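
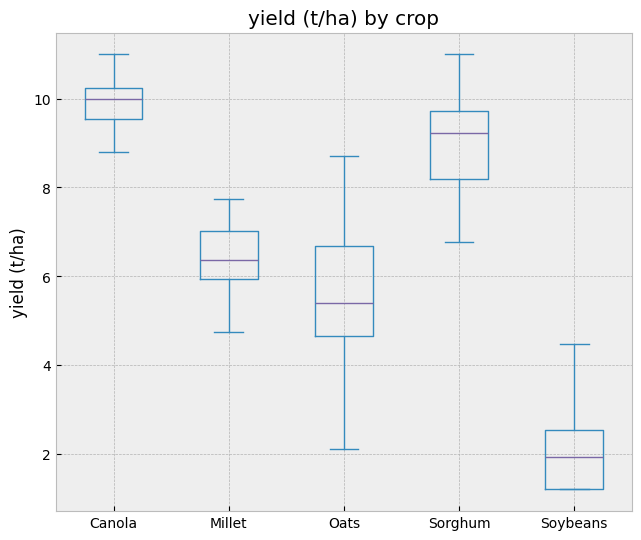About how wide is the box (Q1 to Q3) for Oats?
≈ 2

Q3 ≈ 7, Q1 ≈ 5; IQR ≈ 2.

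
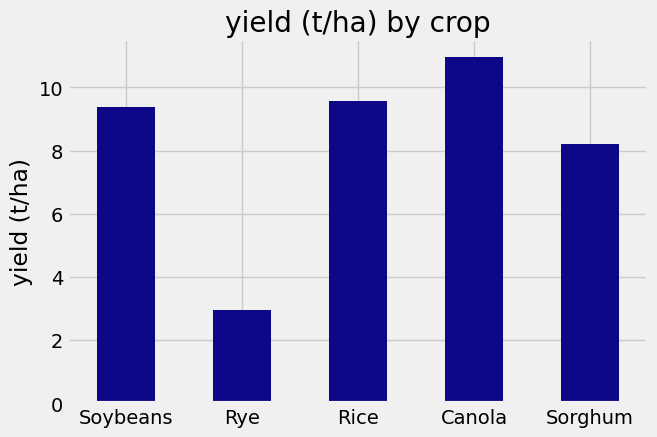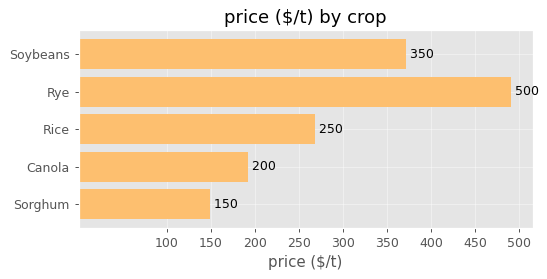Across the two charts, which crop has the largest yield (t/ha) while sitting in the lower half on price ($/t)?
Chart 2 median price ($/t) ≈ 250; below-median crops: Canola, Sorghum. Among those, Canola has the highest yield (t/ha) (≈ 10).

Canola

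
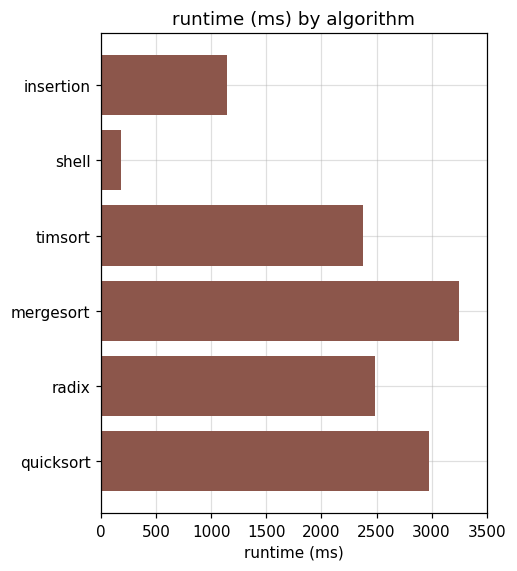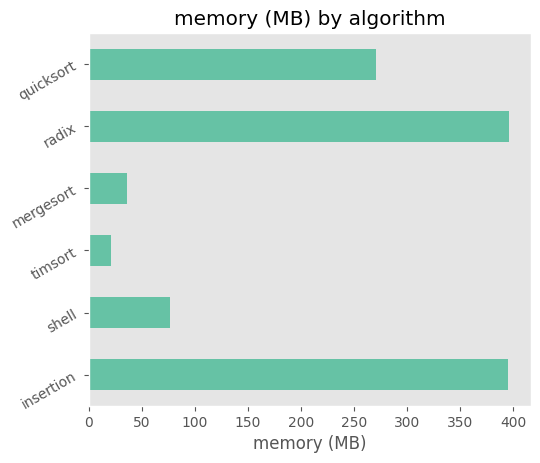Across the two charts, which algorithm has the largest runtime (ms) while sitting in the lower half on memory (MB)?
Chart 2 median memory (MB) ≈ 150; below-median algorithms: shell, timsort, mergesort. Among those, mergesort has the highest runtime (ms) (≈ 3500).

mergesort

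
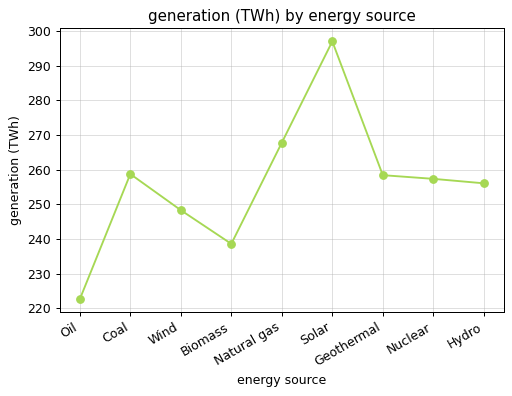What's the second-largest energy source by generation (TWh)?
Natural gas

Top 3: Solar ≈ 300, Natural gas ≈ 270, Coal ≈ 260.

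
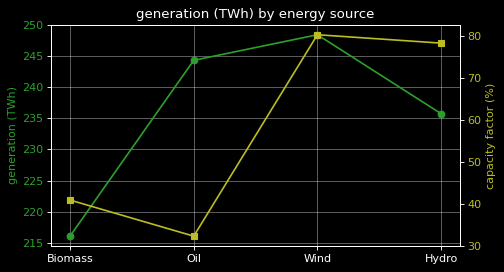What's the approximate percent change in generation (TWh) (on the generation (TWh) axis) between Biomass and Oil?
Biomass ≈ 215, Oil ≈ 245; (245 − 215) / 215 ≈ +14%.

≈ +14%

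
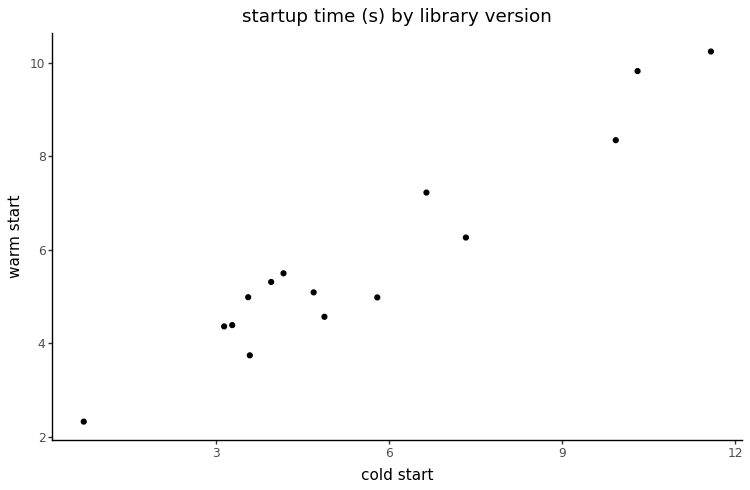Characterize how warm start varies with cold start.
Points are positively correlated; strong (|r| ≈ 1.0).

positive, strong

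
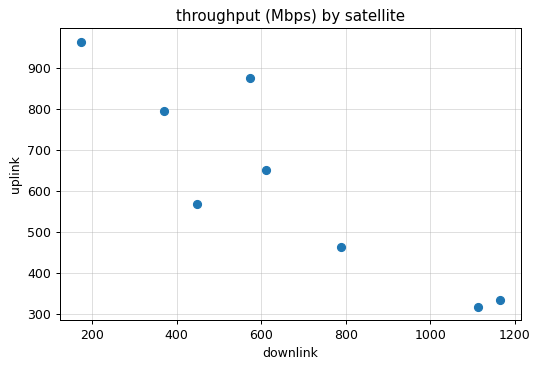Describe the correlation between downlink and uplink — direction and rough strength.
Points are negatively correlated; strong (|r| ≈ 0.9).

negative, strong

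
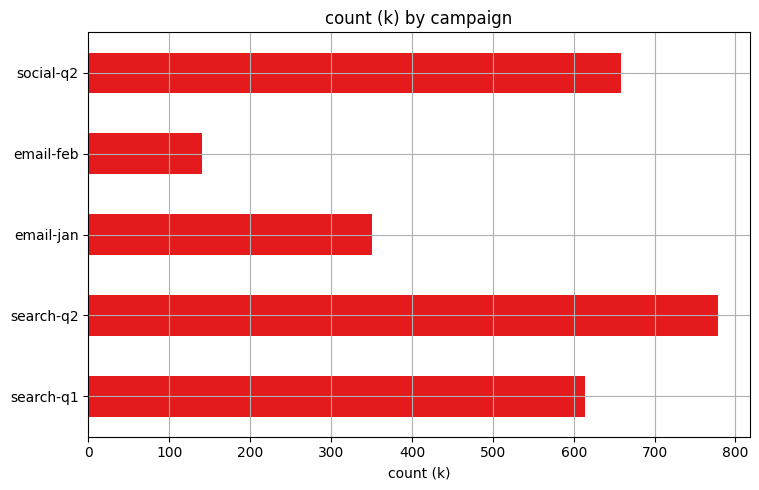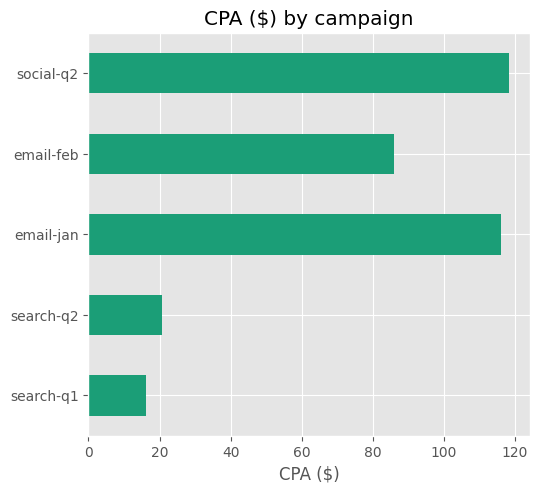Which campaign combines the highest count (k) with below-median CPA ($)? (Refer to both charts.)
search-q2

Chart 2 median CPA ($) ≈ 80; below-median campaigns: search-q1, search-q2. Among those, search-q2 has the highest count (k) (≈ 800).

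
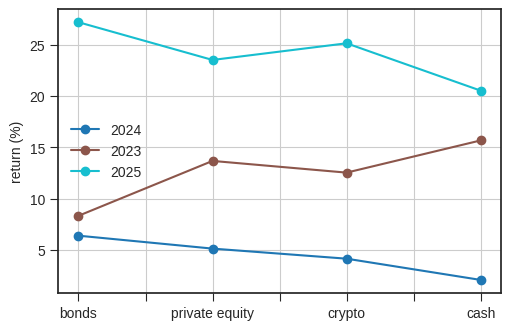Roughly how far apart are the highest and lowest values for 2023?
Max cash ≈ 15, min bonds ≈ 10; range ≈ 5.

≈ 5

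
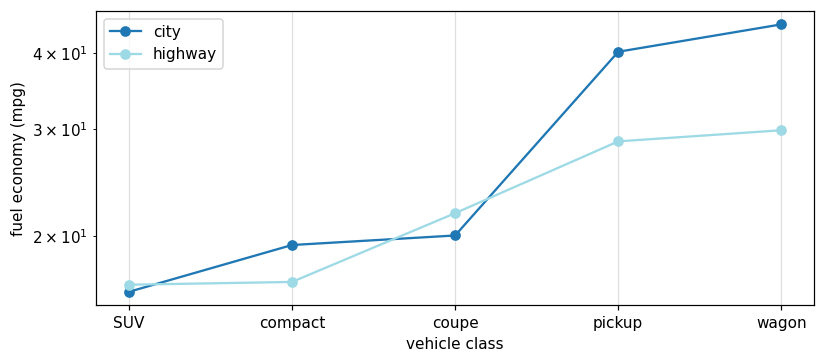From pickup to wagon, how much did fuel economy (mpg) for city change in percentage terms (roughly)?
≈ +12.5%

pickup ≈ 40, wagon ≈ 45; (45 − 40) / 40 ≈ +12.5%.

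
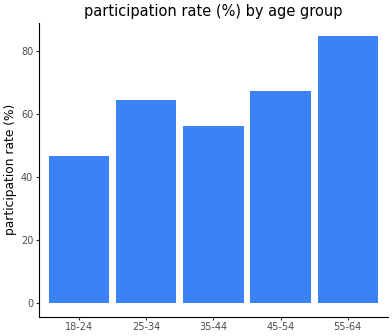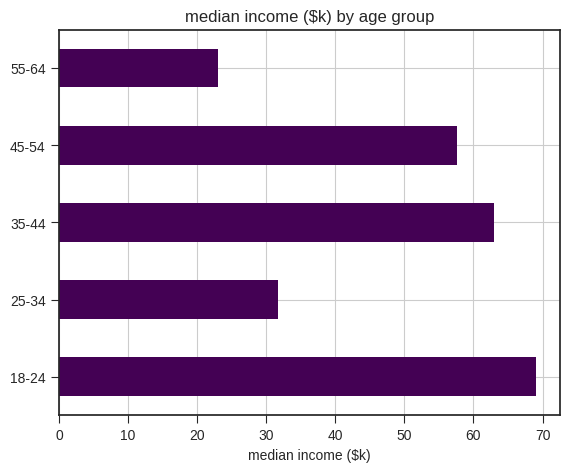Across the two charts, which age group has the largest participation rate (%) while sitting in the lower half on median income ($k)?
Chart 2 median median income ($k) ≈ 60; below-median age groups: 25-34, 55-64. Among those, 55-64 has the highest participation rate (%) (≈ 80).

55-64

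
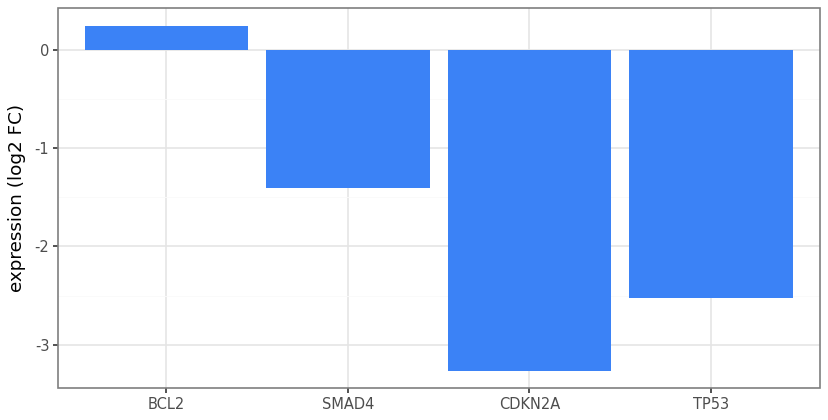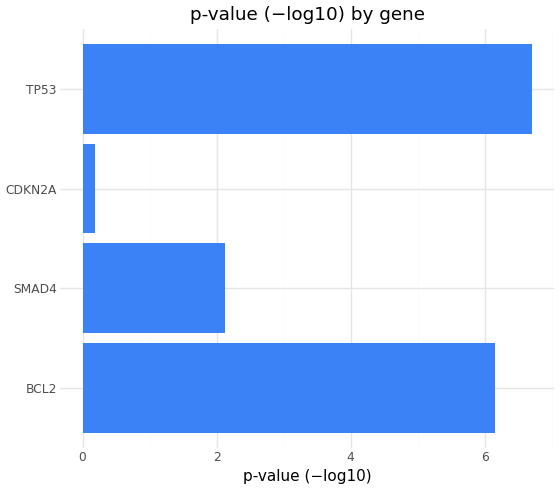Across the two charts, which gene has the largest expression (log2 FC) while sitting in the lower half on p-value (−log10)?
Chart 2 median p-value (−log10) ≈ 4; below-median genes: SMAD4, CDKN2A. Among those, SMAD4 has the highest expression (log2 FC) (≈ -1.4).

SMAD4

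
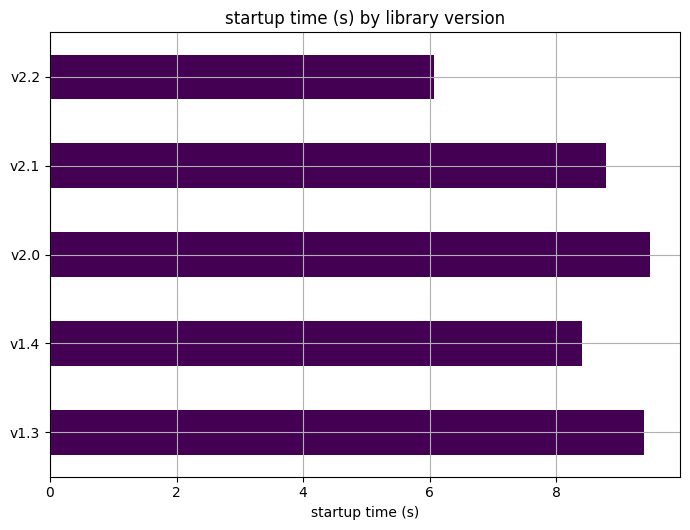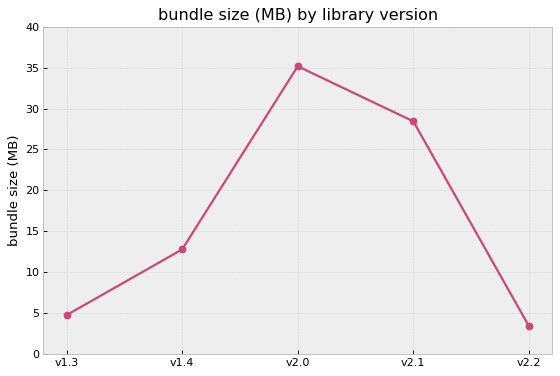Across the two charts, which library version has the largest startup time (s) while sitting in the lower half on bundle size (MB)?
v1.3

Chart 2 median bundle size (MB) ≈ 15; below-median library versions: v1.3, v2.2. Among those, v1.3 has the highest startup time (s) (≈ 9).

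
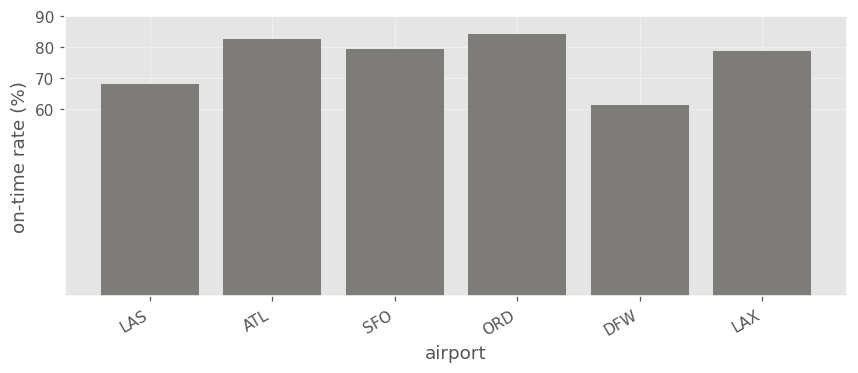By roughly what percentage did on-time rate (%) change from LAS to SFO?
≈ +14.3%

LAS ≈ 70, SFO ≈ 80; (80 − 70) / 70 ≈ +14.3%.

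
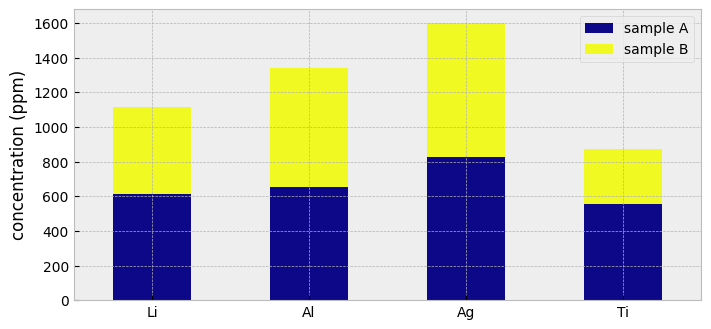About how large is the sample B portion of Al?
sample B top ≈ 1400, bottom ≈ 600; segment ≈ 800.

≈ 800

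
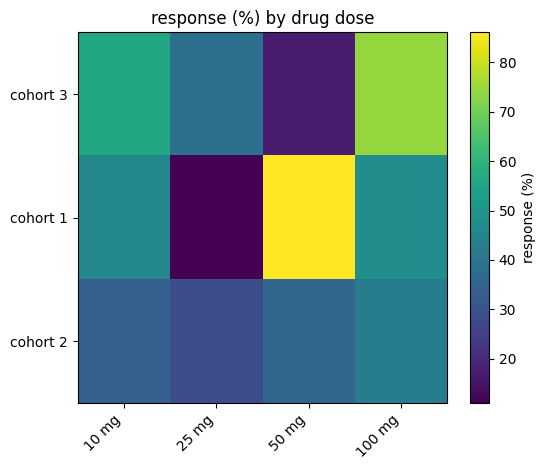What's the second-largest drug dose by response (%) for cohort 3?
10 mg

Top 3 for cohort 3: 100 mg ≈ 70, 10 mg ≈ 60, 25 mg ≈ 40.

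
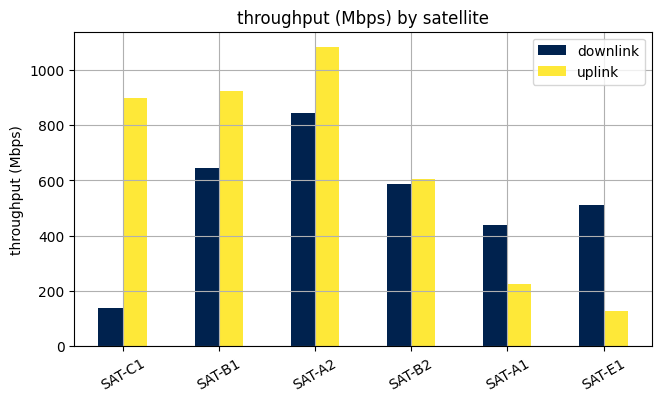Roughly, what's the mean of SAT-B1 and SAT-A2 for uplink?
(900 + 1100) / 2 ≈ 1000.

≈ 1000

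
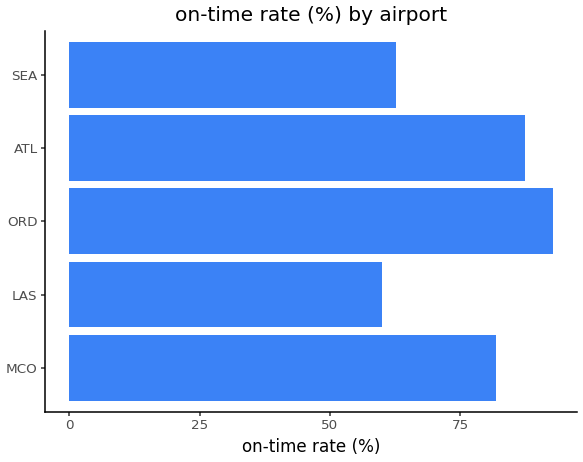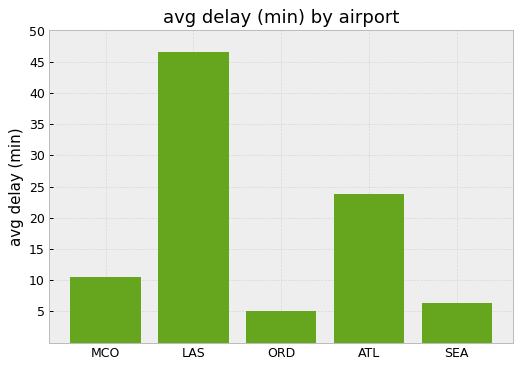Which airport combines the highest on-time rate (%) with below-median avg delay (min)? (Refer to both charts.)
Chart 2 median avg delay (min) ≈ 10; below-median airports: ORD, SEA. Among those, ORD has the highest on-time rate (%) (≈ 90).

ORD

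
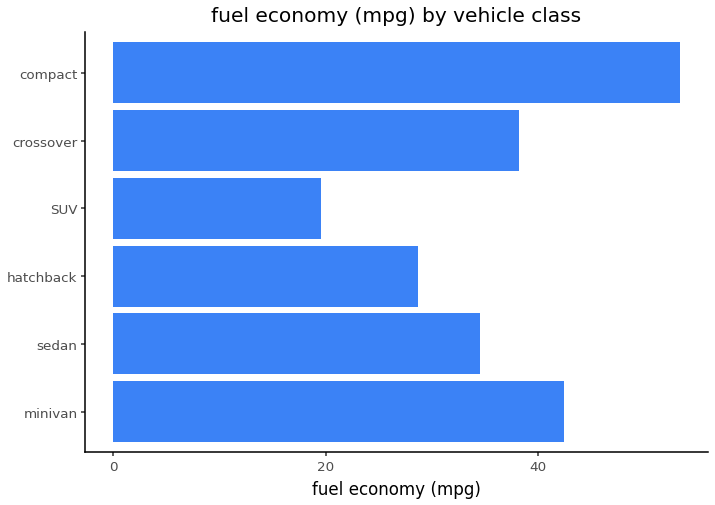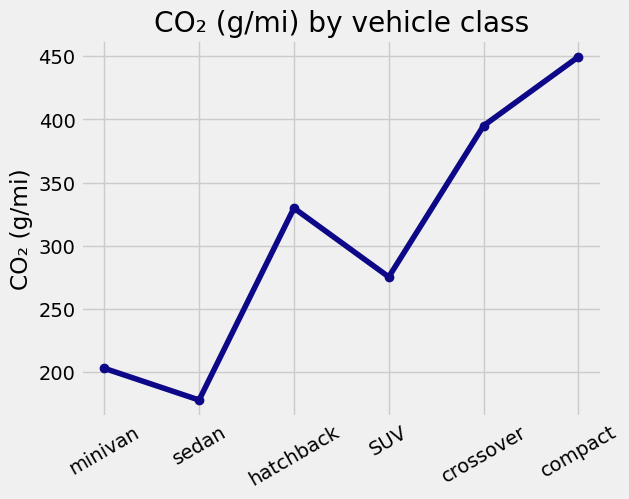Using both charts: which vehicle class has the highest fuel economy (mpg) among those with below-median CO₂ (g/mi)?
minivan

Chart 2 median CO₂ (g/mi) ≈ 300; below-median vehicle classes: minivan, sedan, SUV. Among those, minivan has the highest fuel economy (mpg) (≈ 40).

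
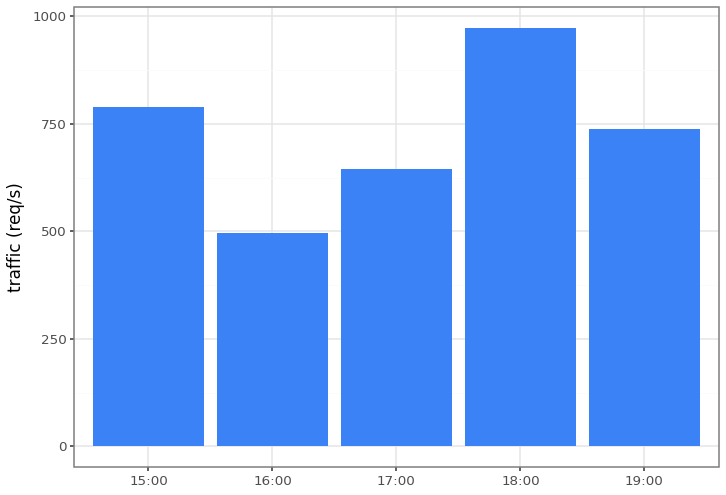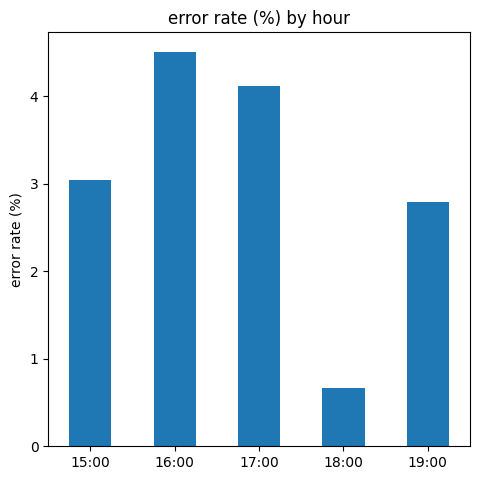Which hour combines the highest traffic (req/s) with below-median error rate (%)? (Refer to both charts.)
Chart 2 median error rate (%) ≈ 3; below-median hours: 18:00, 19:00. Among those, 18:00 has the highest traffic (req/s) (≈ 1000).

18:00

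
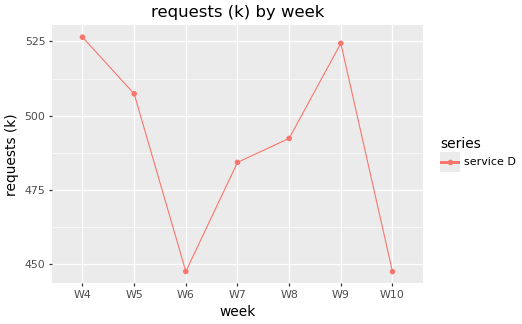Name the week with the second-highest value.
W9

Top 3: W4 ≈ 530, W9 ≈ 520, W5 ≈ 510.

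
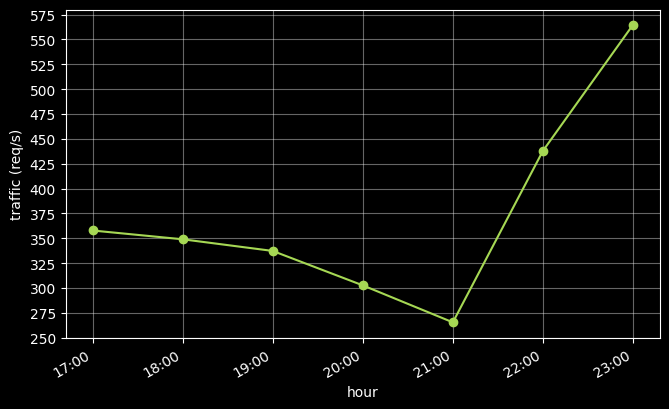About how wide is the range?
Max 23:00 ≈ 575, min 21:00 ≈ 275; range ≈ 300.

≈ 300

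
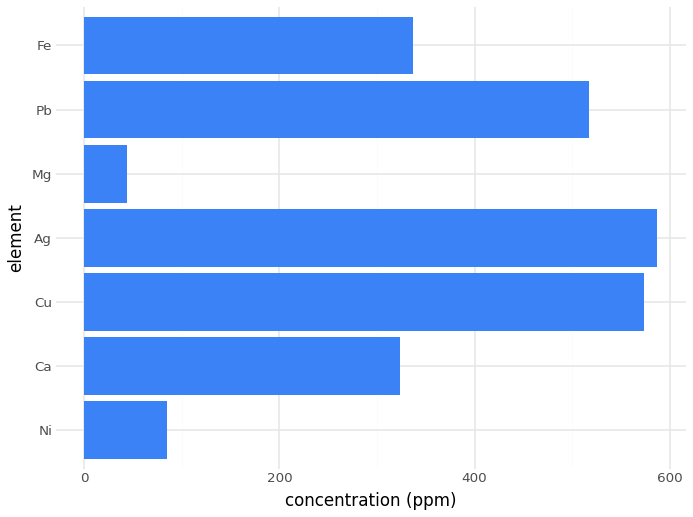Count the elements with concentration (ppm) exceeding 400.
Above 400: Cu, Ag, Pb.

3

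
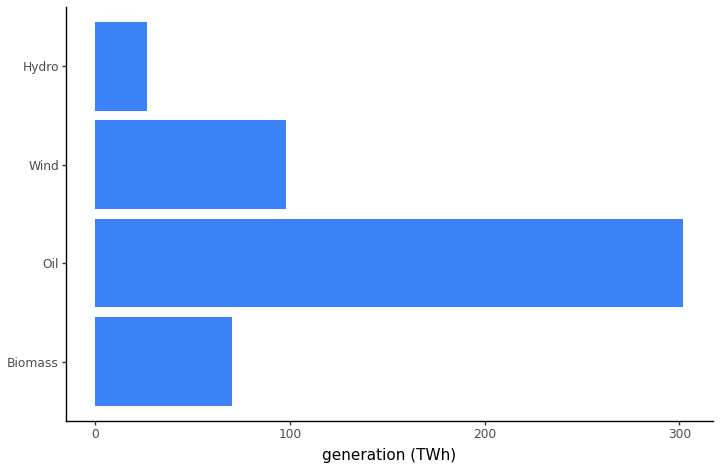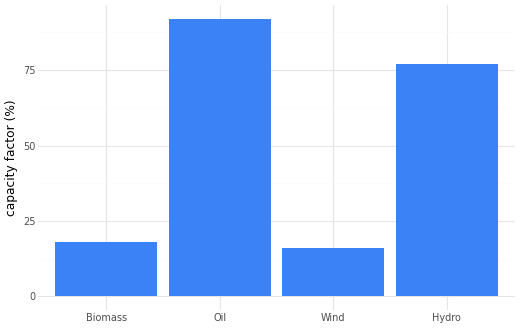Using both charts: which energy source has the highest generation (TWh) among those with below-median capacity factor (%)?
Chart 2 median capacity factor (%) ≈ 50; below-median energy sources: Biomass, Wind. Among those, Wind has the highest generation (TWh) (≈ 100).

Wind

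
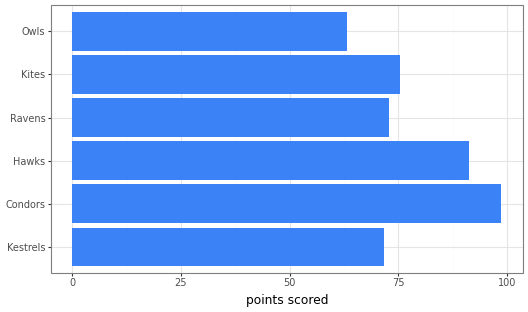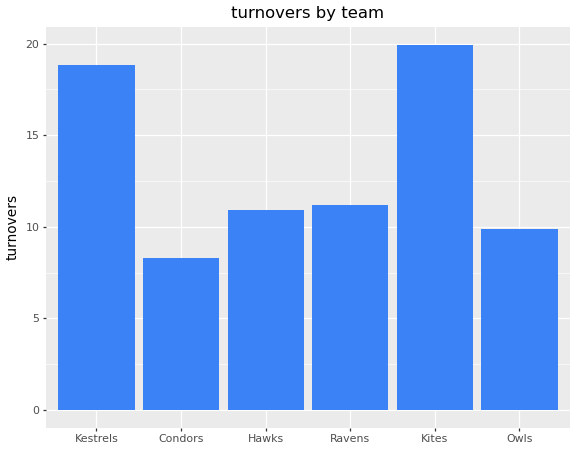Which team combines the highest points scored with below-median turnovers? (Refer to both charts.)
Condors

Chart 2 median turnovers ≈ 12; below-median teams: Condors, Hawks, Owls. Among those, Condors has the highest points scored (≈ 100).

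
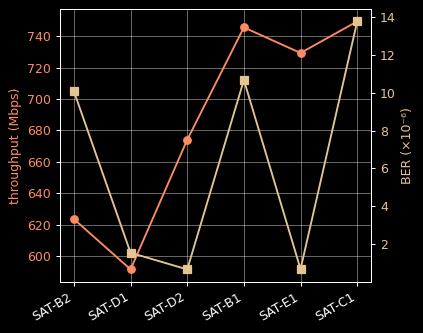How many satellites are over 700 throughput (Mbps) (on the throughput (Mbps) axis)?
Above 700: SAT-B1, SAT-E1, SAT-C1.

3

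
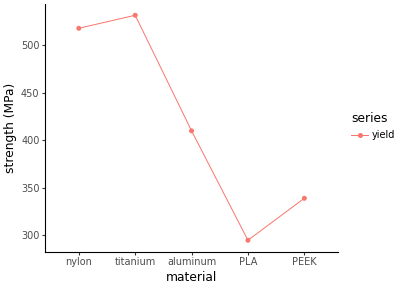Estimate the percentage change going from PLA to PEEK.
PLA ≈ 300, PEEK ≈ 340; (340 − 300) / 300 ≈ +13.3%.

≈ +13.3%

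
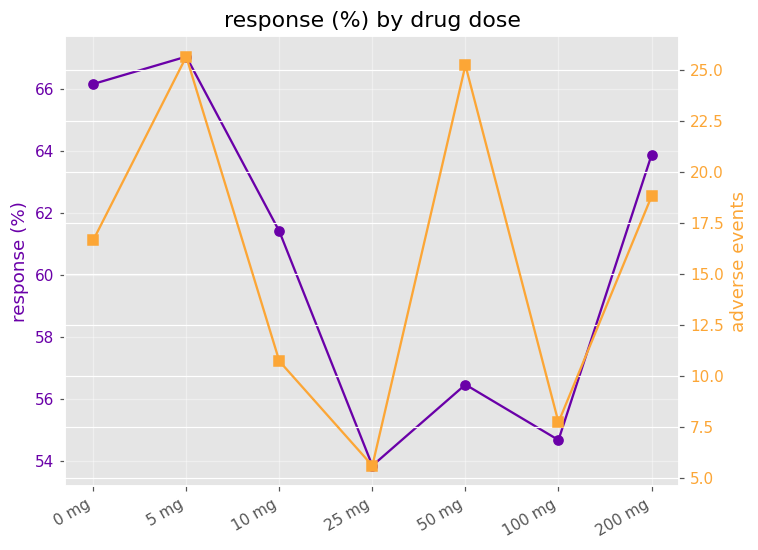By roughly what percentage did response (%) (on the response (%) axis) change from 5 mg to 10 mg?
5 mg ≈ 68, 10 mg ≈ 62; (62 − 68) / 68 ≈ -8.8%.

≈ -8.8%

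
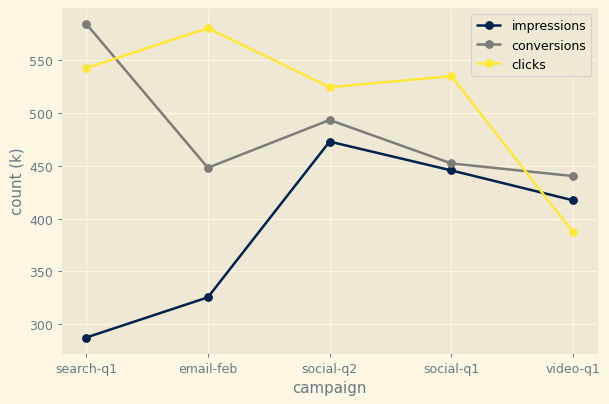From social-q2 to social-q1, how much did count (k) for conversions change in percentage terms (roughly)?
≈ -10%

social-q2 ≈ 500, social-q1 ≈ 450; (450 − 500) / 500 ≈ -10%.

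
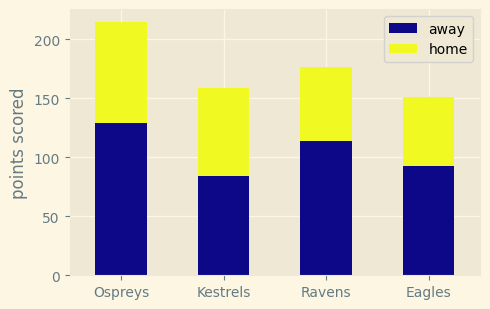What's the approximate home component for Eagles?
home top ≈ 160, bottom ≈ 100; segment ≈ 60.

≈ 60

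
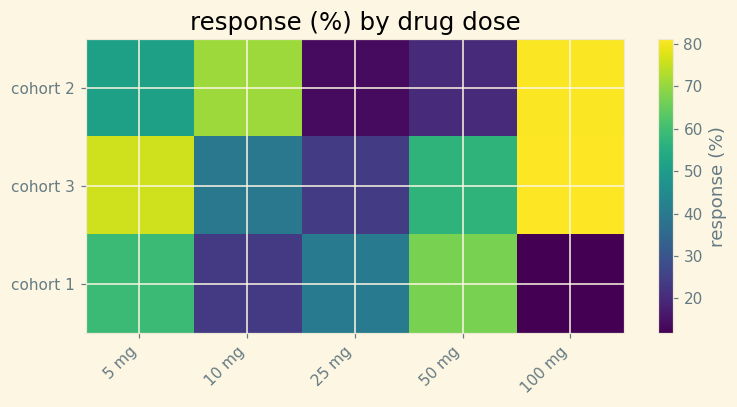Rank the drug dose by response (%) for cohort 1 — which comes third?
25 mg

Top 4 for cohort 1: 50 mg ≈ 70, 5 mg ≈ 60, 25 mg ≈ 40, 10 mg ≈ 20.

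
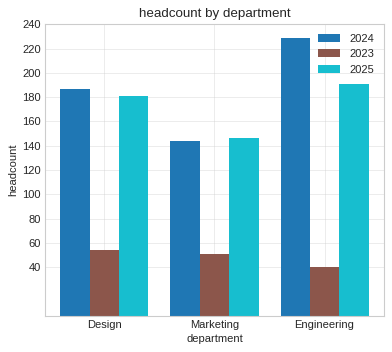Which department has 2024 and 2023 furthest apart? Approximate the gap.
Engineering, ≈ 180

Engineering: 2024 ≈ 220, 2023 ≈ 40 → gap ≈ 180. Next-largest (Design) is only ≈ 120.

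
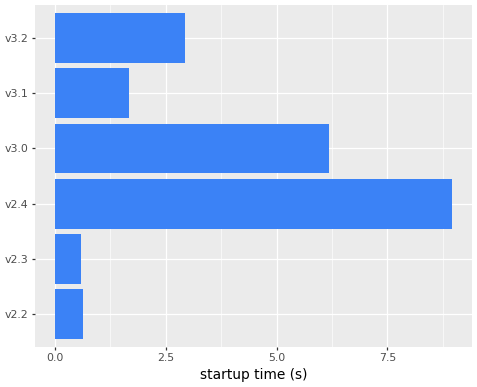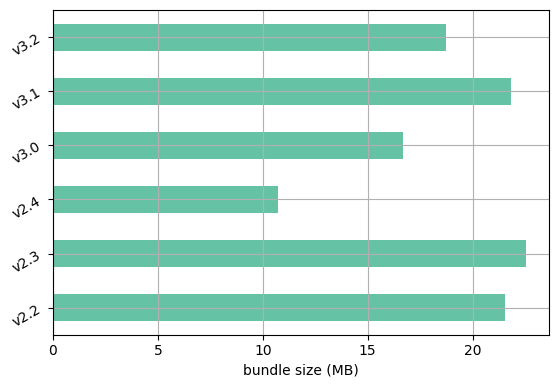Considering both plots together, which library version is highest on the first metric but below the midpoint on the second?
v2.4

Chart 2 median bundle size (MB) ≈ 20; below-median library versions: v2.4, v3.0, v3.2. Among those, v2.4 has the highest startup time (s) (≈ 9).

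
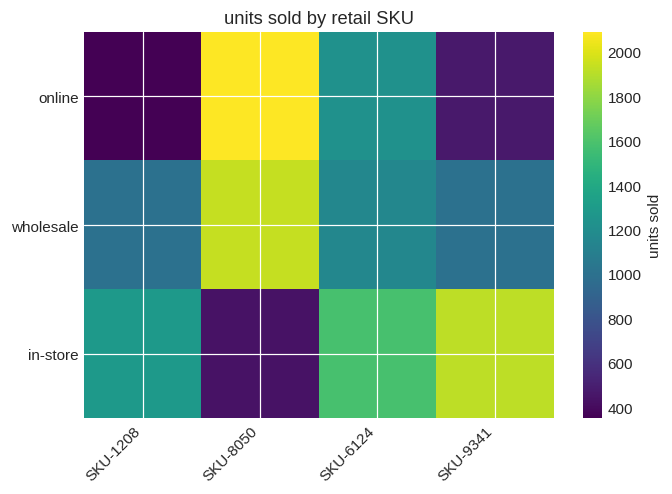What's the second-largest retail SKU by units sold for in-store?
SKU-6124

Top 3 for in-store: SKU-9341 ≈ 2000, SKU-6124 ≈ 1600, SKU-1208 ≈ 1200.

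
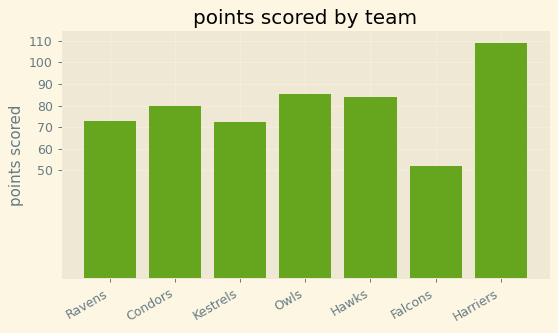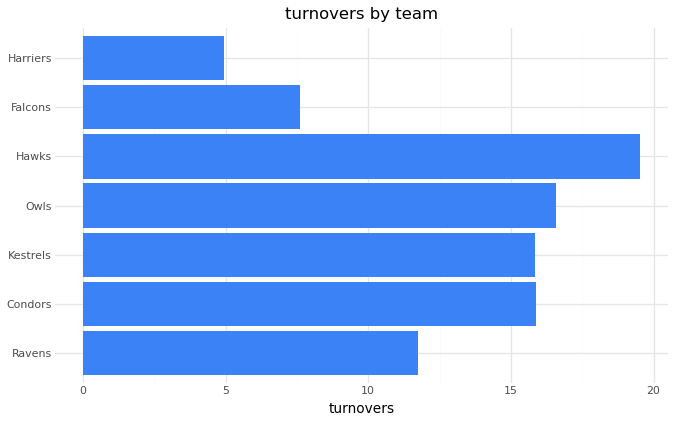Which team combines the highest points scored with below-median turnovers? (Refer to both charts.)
Harriers

Chart 2 median turnovers ≈ 16; below-median teams: Ravens, Falcons, Harriers. Among those, Harriers has the highest points scored (≈ 110).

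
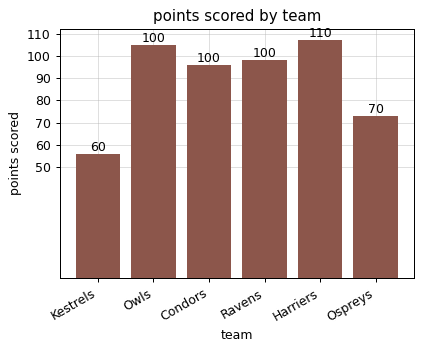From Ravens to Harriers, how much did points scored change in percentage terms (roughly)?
Ravens ≈ 100, Harriers ≈ 110; (110 − 100) / 100 ≈ +10%.

≈ +10%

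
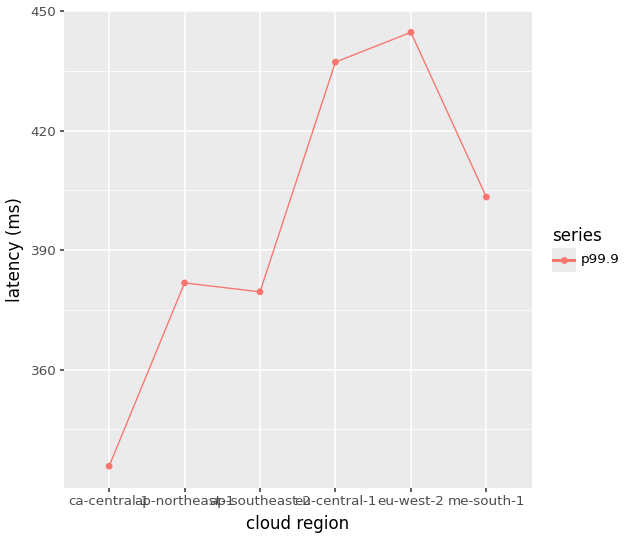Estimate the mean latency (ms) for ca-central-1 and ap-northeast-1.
≈ 360

(340 + 380) / 2 ≈ 360.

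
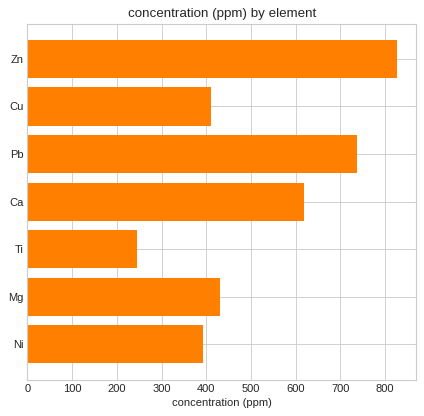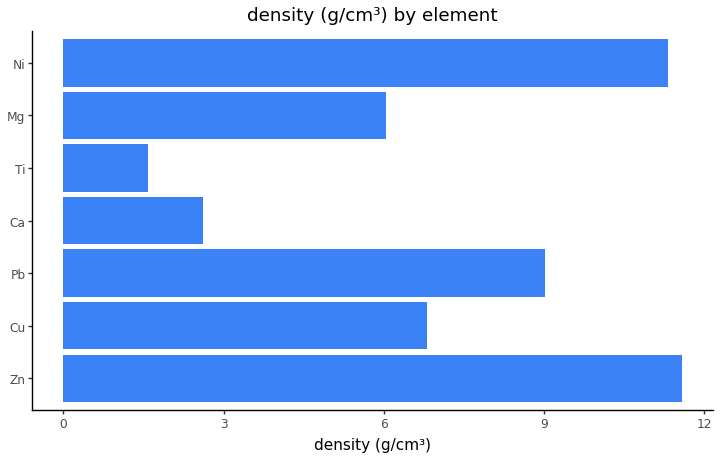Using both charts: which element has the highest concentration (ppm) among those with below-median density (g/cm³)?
Chart 2 median density (g/cm³) ≈ 6; below-median elements: Ca, Ti, Mg. Among those, Ca has the highest concentration (ppm) (≈ 600).

Ca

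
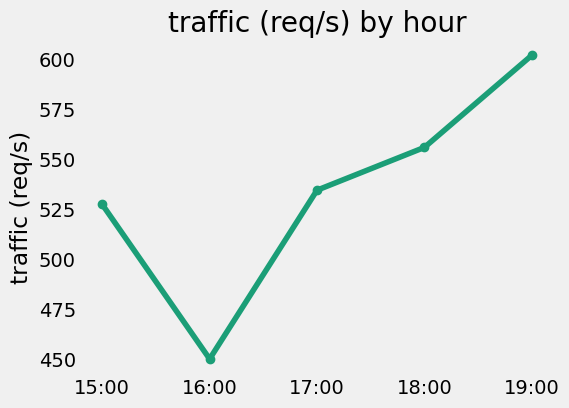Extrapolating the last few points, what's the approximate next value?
≈ 630

Last three: 540, 560, 600 → slope ≈ 30/step → next ≈ 630.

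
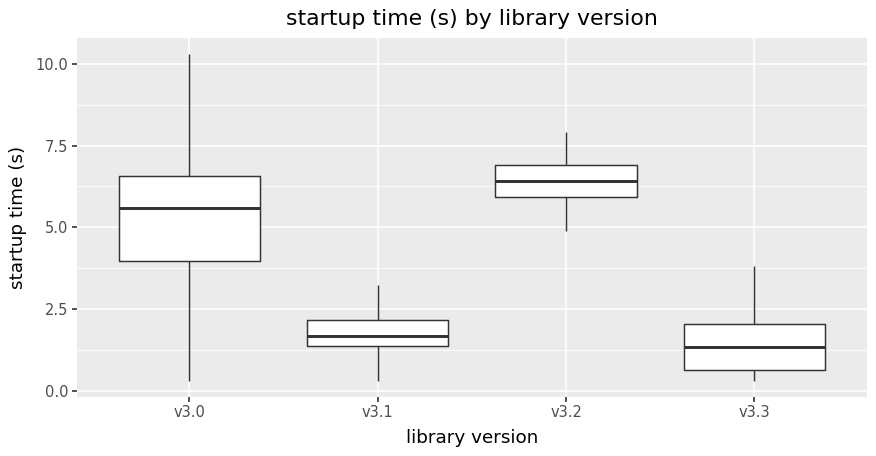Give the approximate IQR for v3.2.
Q3 ≈ 7.0, Q1 ≈ 6.0; IQR ≈ 1.0.

≈ 1.0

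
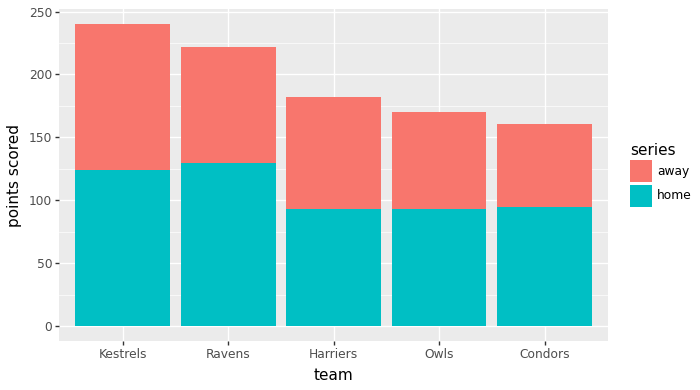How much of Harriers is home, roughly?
≈ 100

home top ≈ 100, bottom ≈ 0; segment ≈ 100.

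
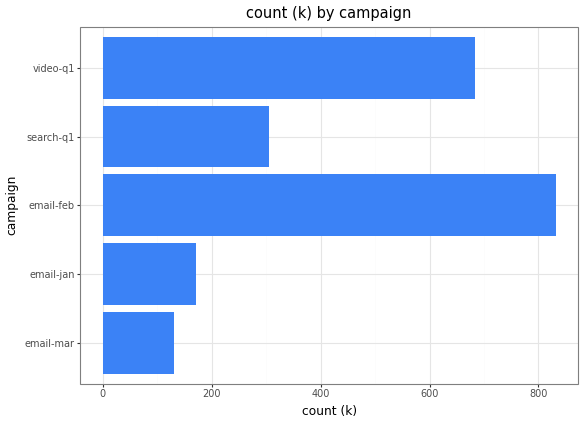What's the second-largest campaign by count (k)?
video-q1

Top 3: email-feb ≈ 800, video-q1 ≈ 700, search-q1 ≈ 300.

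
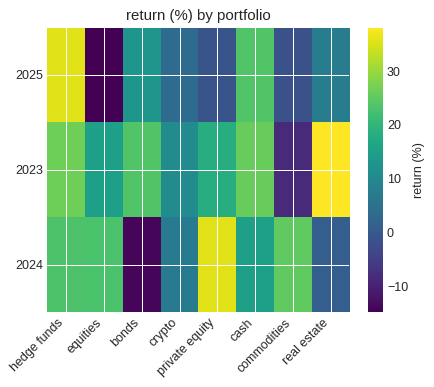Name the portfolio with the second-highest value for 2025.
cash

Top 3 for 2025: hedge funds ≈ 35, cash ≈ 25, bonds ≈ 15.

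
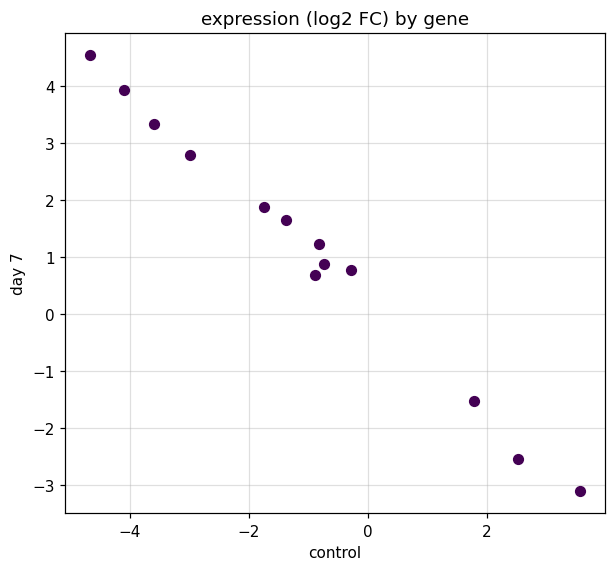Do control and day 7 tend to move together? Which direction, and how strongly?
negative, strong

Points are negatively correlated; strong (|r| ≈ 1.0).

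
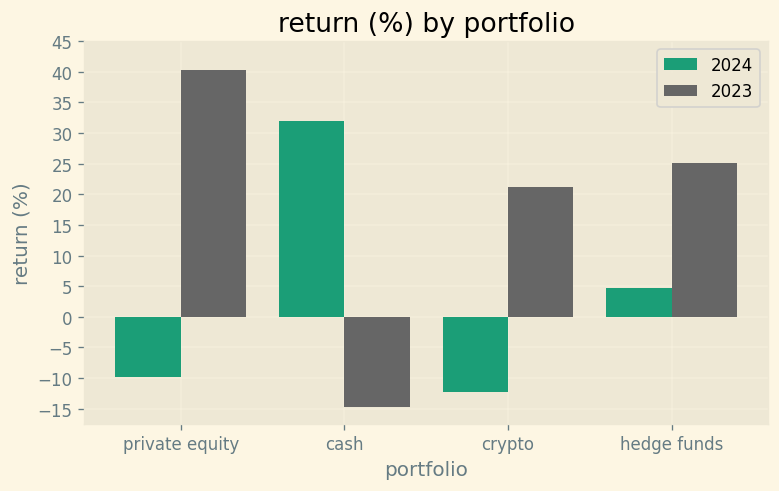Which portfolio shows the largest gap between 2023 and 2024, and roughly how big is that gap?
private equity, ≈ 50 %

private equity: 2023 ≈ 40, 2024 ≈ -10 → gap ≈ 50. Next-largest (cash) is only ≈ 45.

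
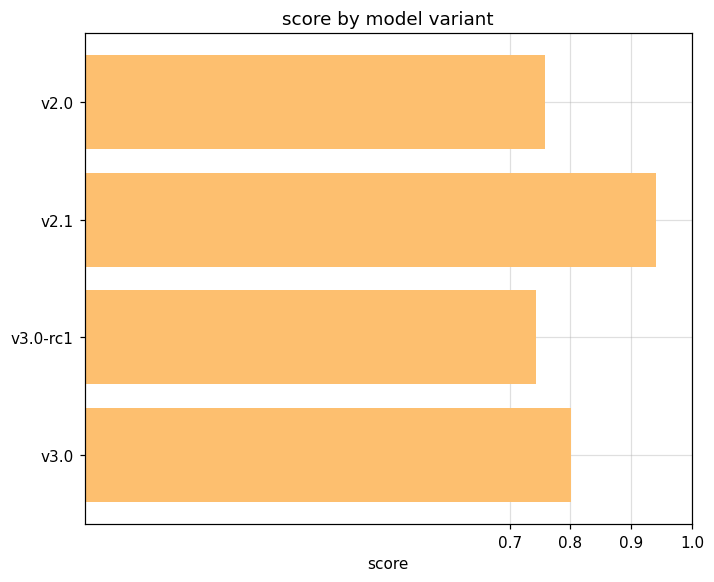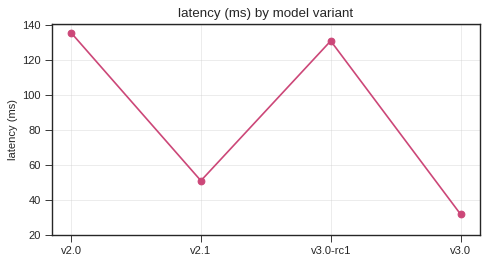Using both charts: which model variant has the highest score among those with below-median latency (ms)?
Chart 2 median latency (ms) ≈ 100; below-median model variants: v2.1, v3.0. Among those, v2.1 has the highest score (≈ 0.9).

v2.1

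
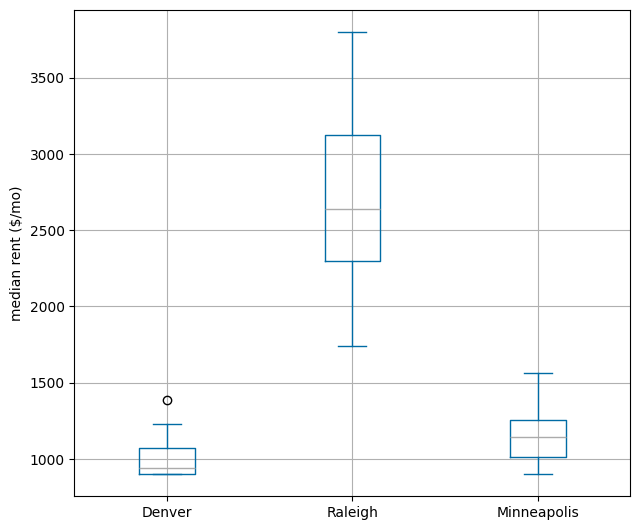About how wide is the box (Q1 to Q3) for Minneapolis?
≈ 200

Q3 ≈ 1200, Q1 ≈ 1000; IQR ≈ 200.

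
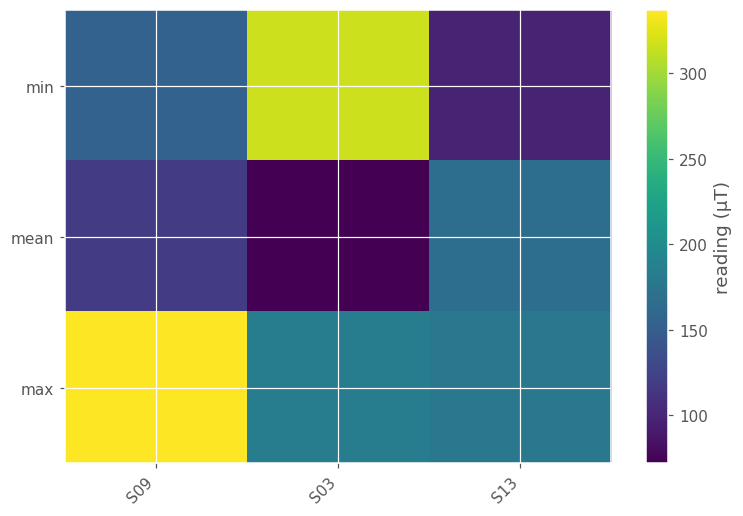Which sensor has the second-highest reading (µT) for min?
S09

Top 3 for min: S03 ≈ 325, S09 ≈ 150, S13 ≈ 100.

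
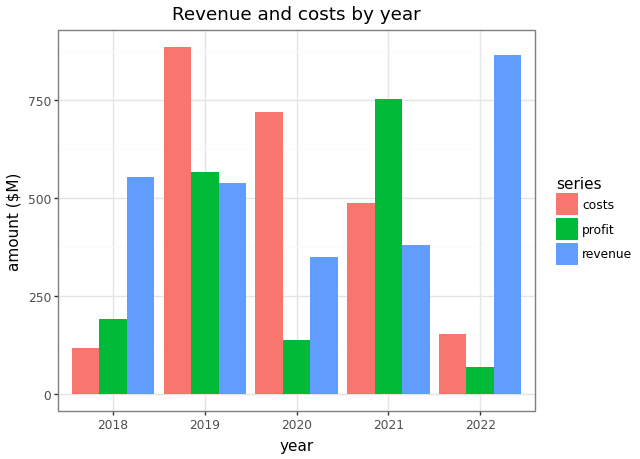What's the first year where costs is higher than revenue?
2019

2018: costs ≈ 100 vs revenue ≈ 600 (not yet); 2019: costs ≈ 900 vs revenue ≈ 500 (first crossover).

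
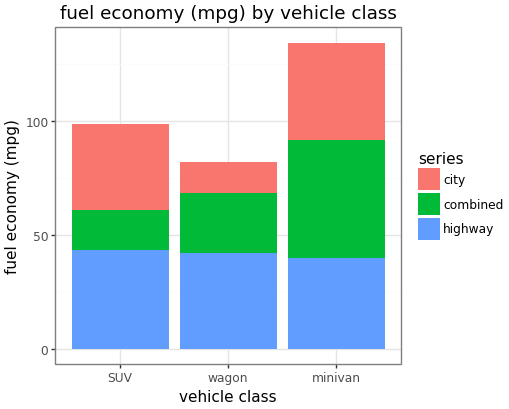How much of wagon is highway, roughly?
highway top ≈ 40, bottom ≈ 0; segment ≈ 40.

≈ 40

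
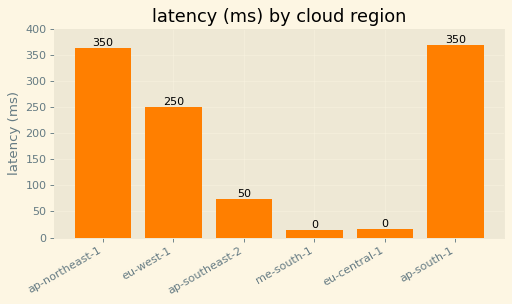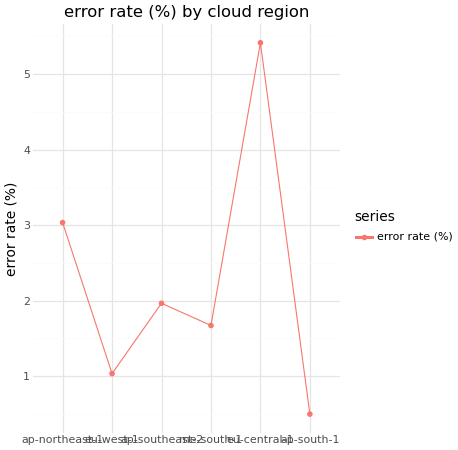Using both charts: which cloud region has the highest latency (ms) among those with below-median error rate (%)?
ap-south-1

Chart 2 median error rate (%) ≈ 2; below-median cloud regions: eu-west-1, me-south-1, ap-south-1. Among those, ap-south-1 has the highest latency (ms) (≈ 350).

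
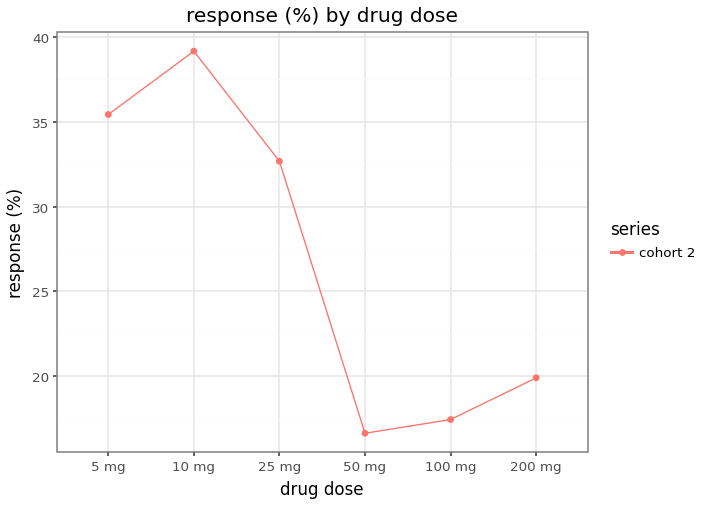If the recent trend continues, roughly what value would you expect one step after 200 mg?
≈ 22

Last three: 16, 18, 20 → slope ≈ 2/step → next ≈ 22.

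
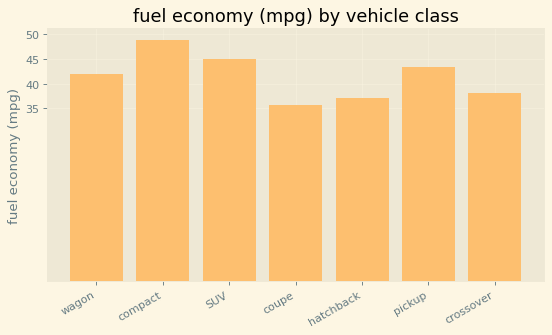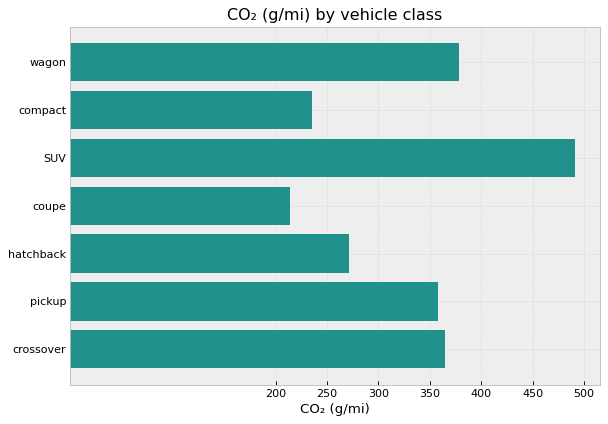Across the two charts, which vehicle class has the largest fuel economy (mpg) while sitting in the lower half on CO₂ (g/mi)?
Chart 2 median CO₂ (g/mi) ≈ 350; below-median vehicle classes: compact, coupe, hatchback. Among those, compact has the highest fuel economy (mpg) (≈ 50).

compact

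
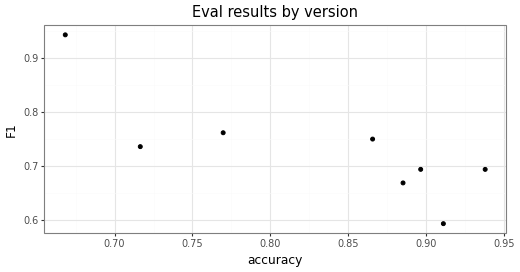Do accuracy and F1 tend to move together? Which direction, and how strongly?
Points are negatively correlated; strong (|r| ≈ 0.8).

negative, strong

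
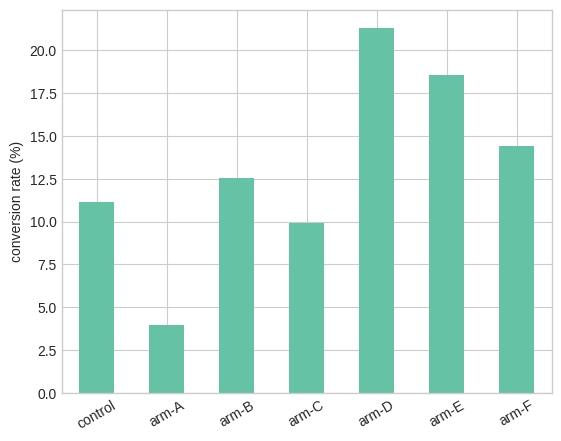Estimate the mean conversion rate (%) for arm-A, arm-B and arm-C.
(4 + 12 + 10) / 3 ≈ 9.

≈ 9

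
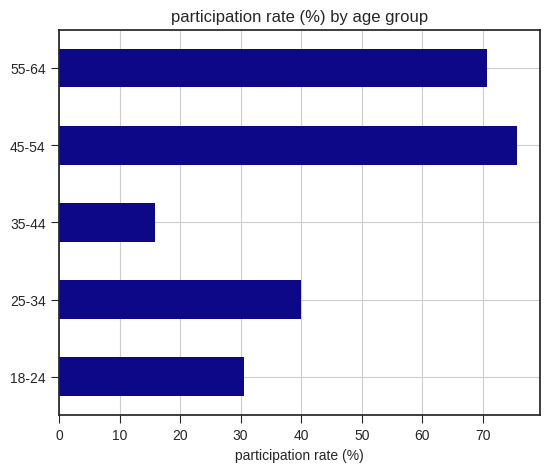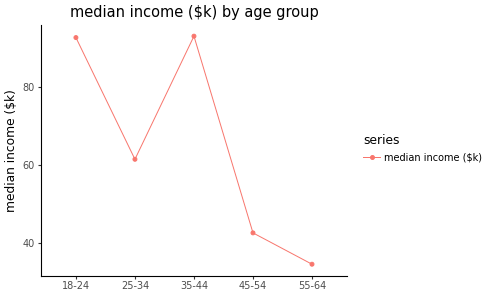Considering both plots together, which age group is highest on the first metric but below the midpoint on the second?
45-54

Chart 2 median median income ($k) ≈ 60; below-median age groups: 45-54, 55-64. Among those, 45-54 has the highest participation rate (%) (≈ 80).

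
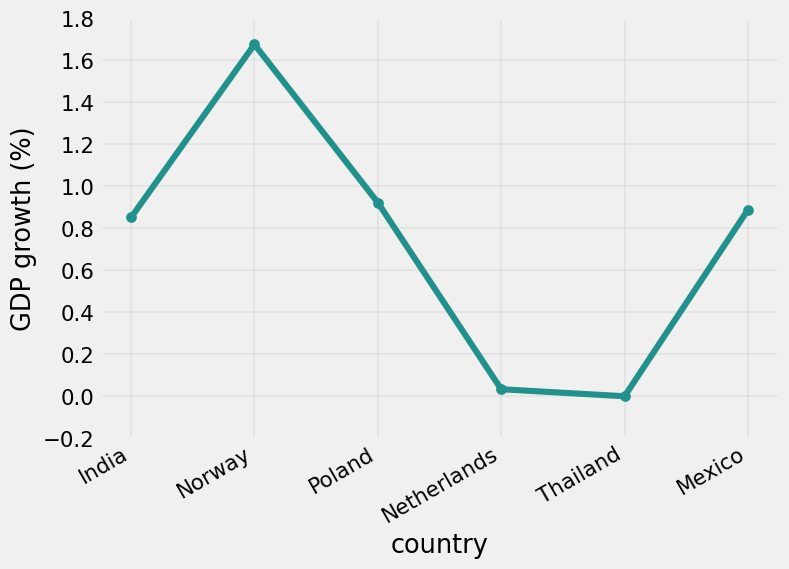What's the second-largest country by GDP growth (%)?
Top 3: Norway ≈ 1.6, Poland ≈ 1.0, Mexico ≈ 0.8.

Poland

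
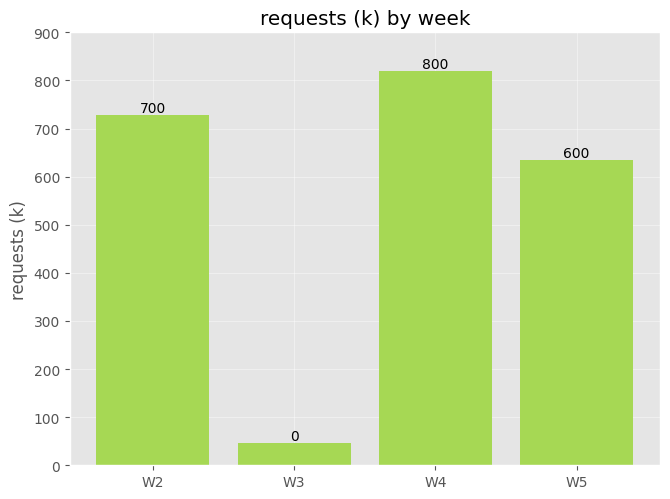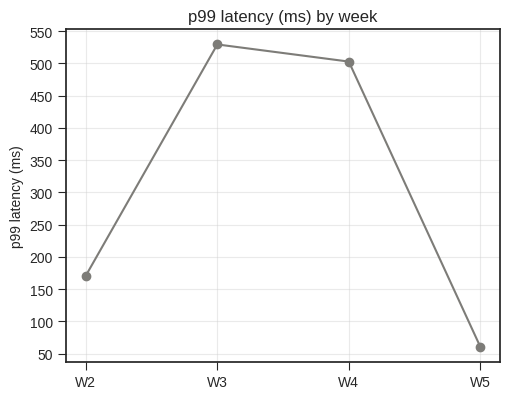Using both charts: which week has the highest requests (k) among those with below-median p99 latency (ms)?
Chart 2 median p99 latency (ms) ≈ 350; below-median weeks: W2, W5. Among those, W2 has the highest requests (k) (≈ 700).

W2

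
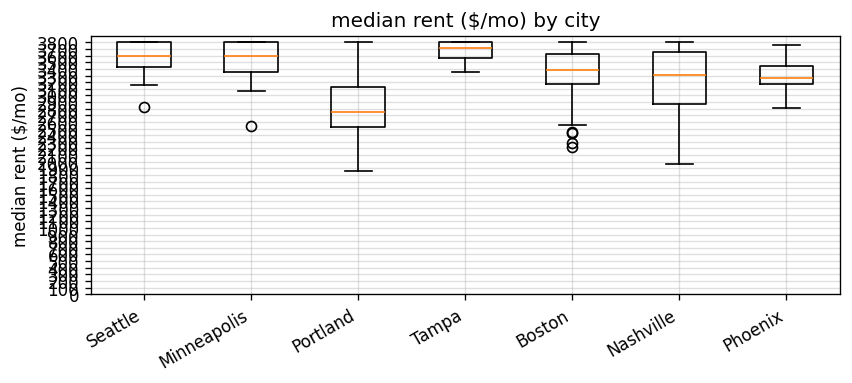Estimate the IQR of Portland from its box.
≈ 600

Q3 ≈ 3100, Q1 ≈ 2500; IQR ≈ 600.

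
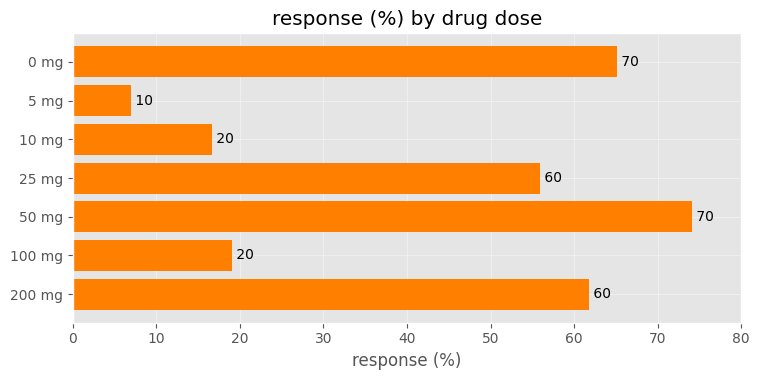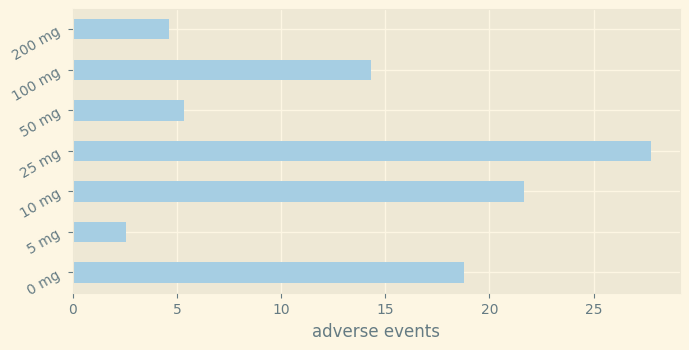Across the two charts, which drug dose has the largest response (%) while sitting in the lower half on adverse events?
Chart 2 median adverse events ≈ 15; below-median drug doses: 5 mg, 50 mg, 200 mg. Among those, 50 mg has the highest response (%) (≈ 70).

50 mg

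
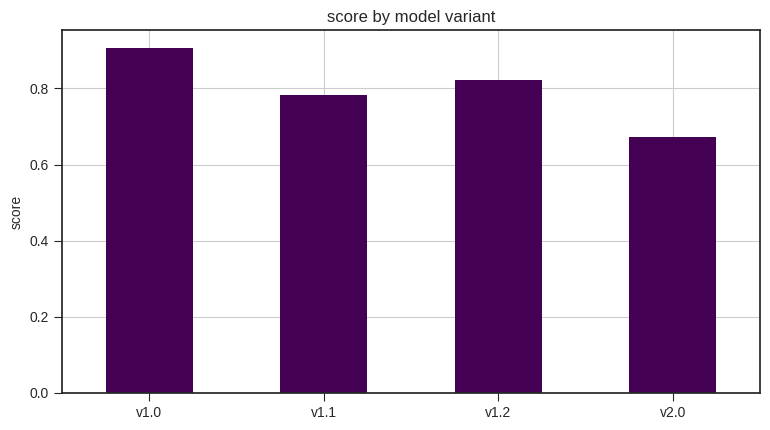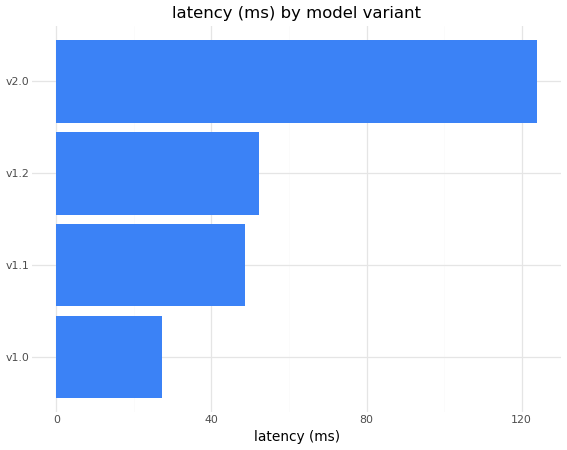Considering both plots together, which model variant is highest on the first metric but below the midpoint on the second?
Chart 2 median latency (ms) ≈ 60; below-median model variants: v1.0, v1.1. Among those, v1.0 has the highest score (≈ 0.9).

v1.0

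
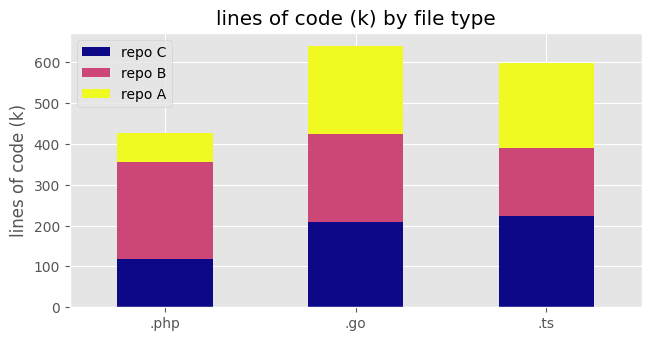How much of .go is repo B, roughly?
≈ 200

repo B top ≈ 400, bottom ≈ 200; segment ≈ 200.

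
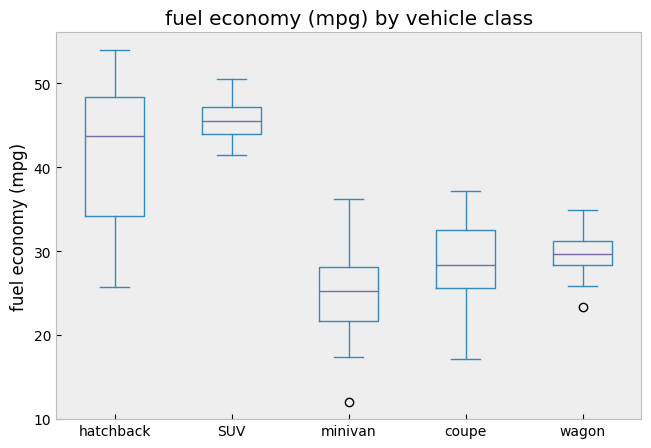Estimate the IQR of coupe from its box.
Q3 ≈ 32, Q1 ≈ 26; IQR ≈ 6.

≈ 6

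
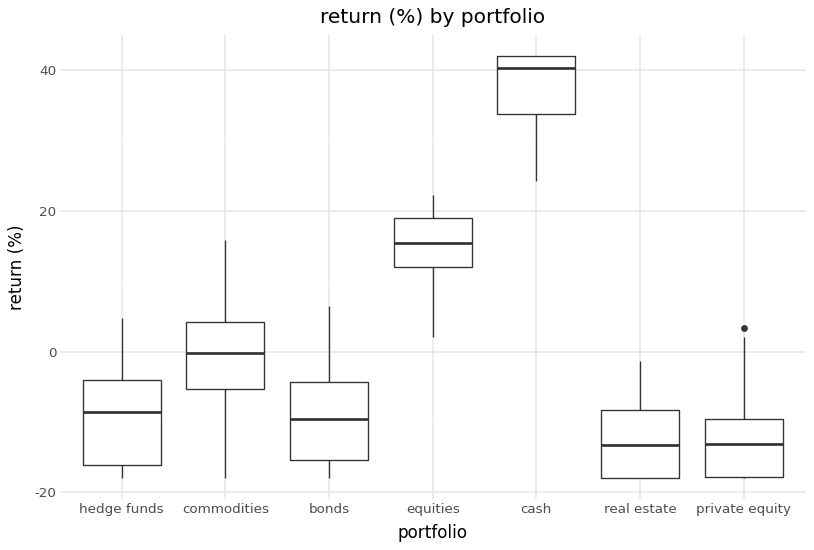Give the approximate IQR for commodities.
≈ 10

Q3 ≈ 5, Q1 ≈ -5; IQR ≈ 10.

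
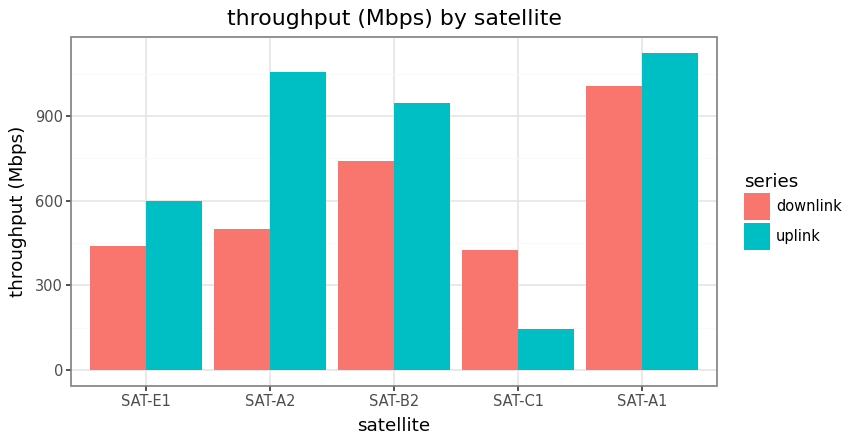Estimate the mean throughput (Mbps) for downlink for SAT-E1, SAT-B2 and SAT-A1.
(400 + 700 + 1000) / 3 ≈ 700.

≈ 700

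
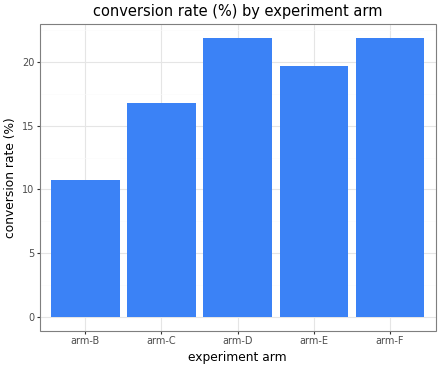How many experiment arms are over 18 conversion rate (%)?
Above 18: arm-D, arm-E, arm-F.

3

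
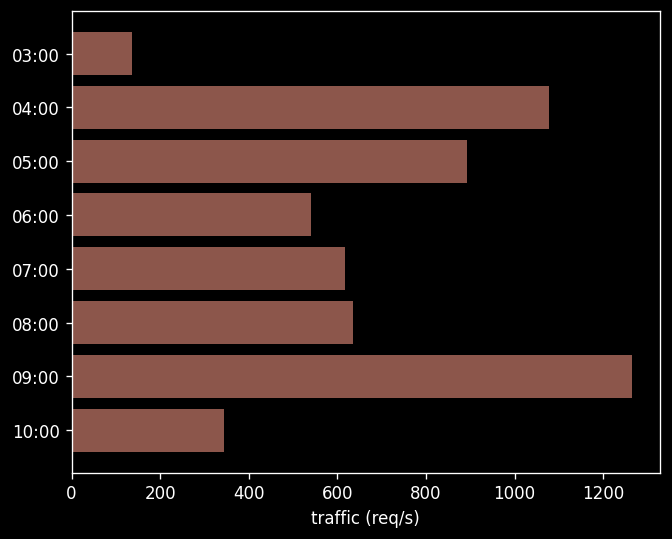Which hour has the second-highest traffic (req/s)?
04:00

Top 3: 09:00 ≈ 1200, 04:00 ≈ 1000, 05:00 ≈ 800.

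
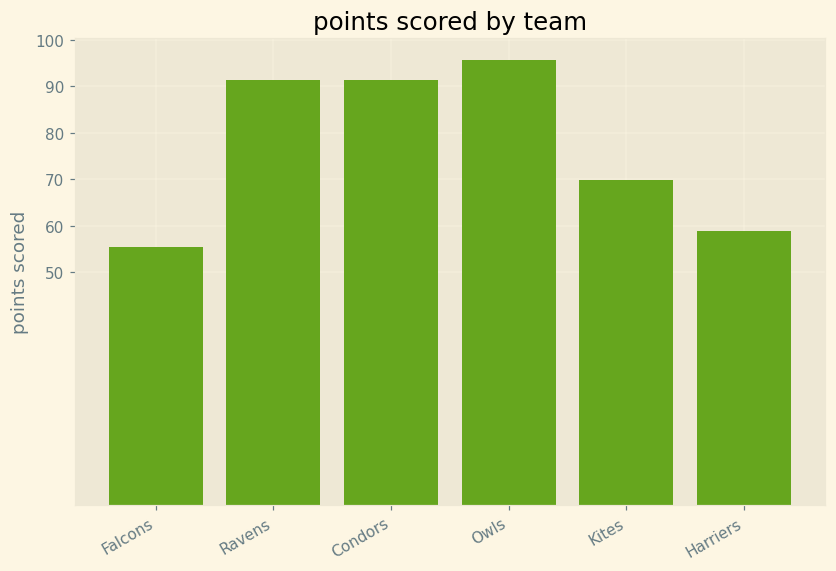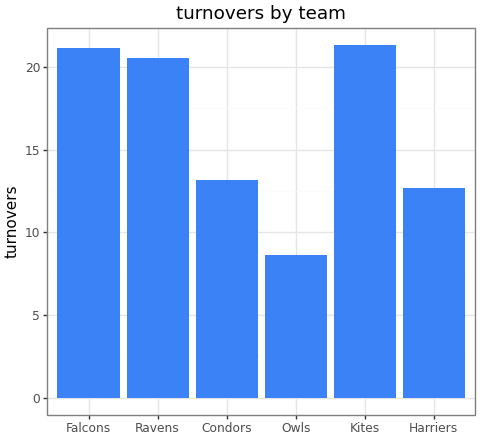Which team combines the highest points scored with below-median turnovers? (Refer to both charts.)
Chart 2 median turnovers ≈ 16; below-median teams: Condors, Owls, Harriers. Among those, Owls has the highest points scored (≈ 100).

Owls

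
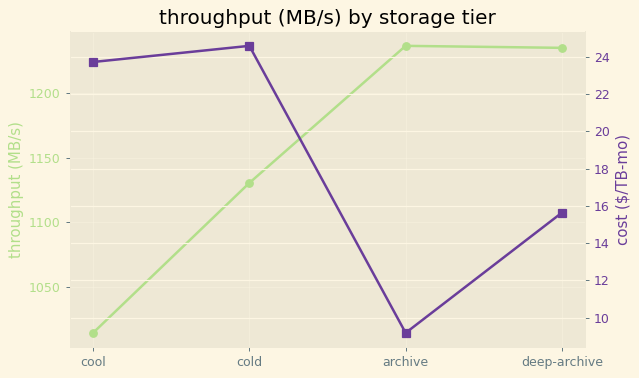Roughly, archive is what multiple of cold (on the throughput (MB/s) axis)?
archive ≈ 1240, cold ≈ 1140; 1240/1140 ≈ 1.09.

≈ 1.09×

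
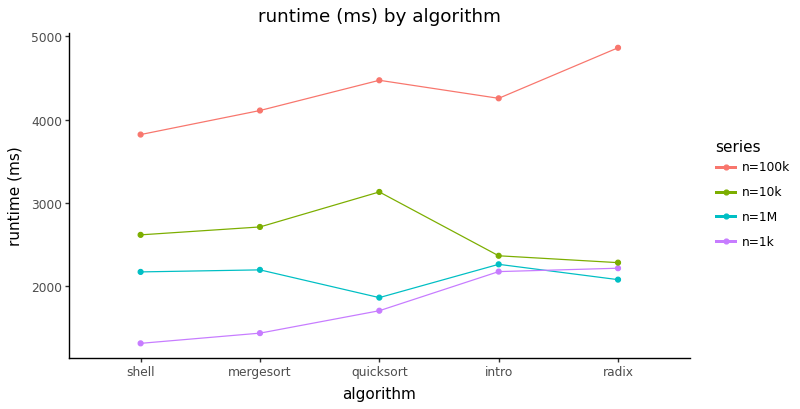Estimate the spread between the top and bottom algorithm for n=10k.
≈ 500

Max quicksort ≈ 3000, min radix ≈ 2500; range ≈ 500.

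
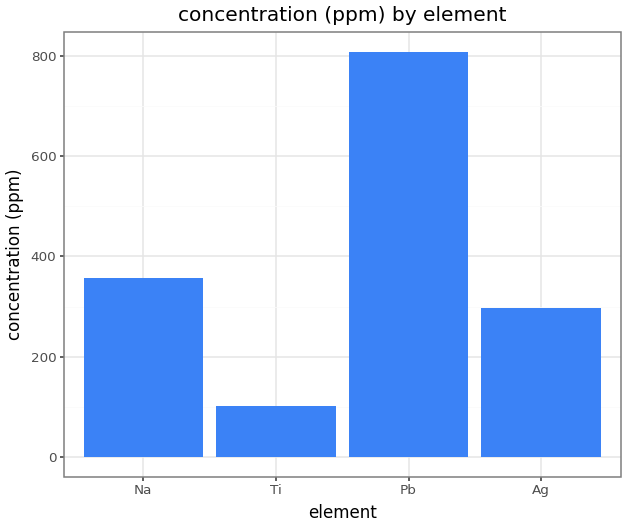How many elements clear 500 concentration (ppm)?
1

Above 500: Pb.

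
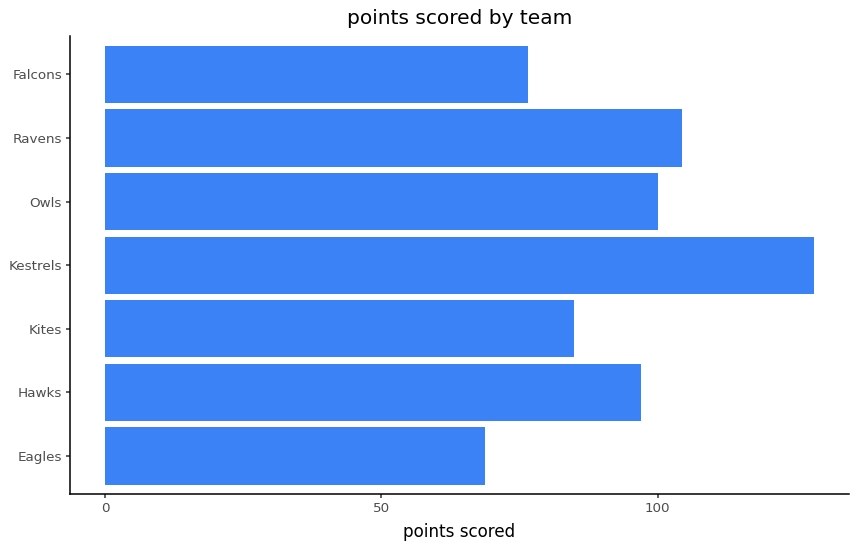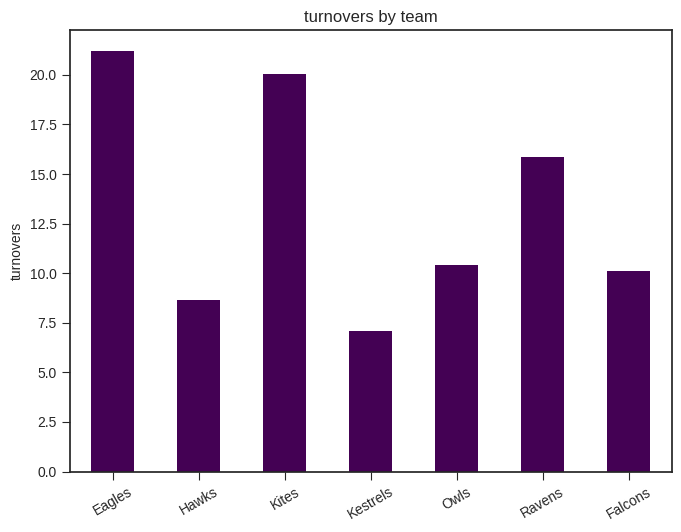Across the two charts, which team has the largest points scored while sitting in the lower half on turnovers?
Chart 2 median turnovers ≈ 10; below-median teams: Hawks, Kestrels, Falcons. Among those, Kestrels has the highest points scored (≈ 120).

Kestrels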